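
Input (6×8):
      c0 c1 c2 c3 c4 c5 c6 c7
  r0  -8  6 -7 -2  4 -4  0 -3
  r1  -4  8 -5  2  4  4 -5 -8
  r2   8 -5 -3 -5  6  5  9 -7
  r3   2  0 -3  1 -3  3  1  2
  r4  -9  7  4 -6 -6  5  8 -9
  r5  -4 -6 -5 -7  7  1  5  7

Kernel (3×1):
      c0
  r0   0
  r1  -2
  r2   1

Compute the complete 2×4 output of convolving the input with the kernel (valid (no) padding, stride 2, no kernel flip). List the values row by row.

Output[0,0]: The receptive field on the input at this output position is [-8 / -4 / 8]. Elementwise product with the kernel and sum: -4·-2 + 8·1.
Output[0,1]: The receptive field on the input at this output position is [-7 / -5 / -3]. Elementwise product with the kernel and sum: -5·-2 + -3·1.

16 7 -2 19
-13 10 0 6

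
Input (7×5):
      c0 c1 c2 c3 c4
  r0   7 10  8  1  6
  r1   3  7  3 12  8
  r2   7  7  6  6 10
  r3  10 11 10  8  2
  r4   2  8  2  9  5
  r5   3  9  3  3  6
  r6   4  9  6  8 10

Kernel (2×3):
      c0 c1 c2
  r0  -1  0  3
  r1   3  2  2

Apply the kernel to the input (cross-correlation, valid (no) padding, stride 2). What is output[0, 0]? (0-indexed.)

The receptive field on the input at this output position is [7 10 8 / 3 7 3]. Elementwise product with the kernel and sum: 7·-1 + 8·3 + 3·3 + 7·2 + 3·2.

46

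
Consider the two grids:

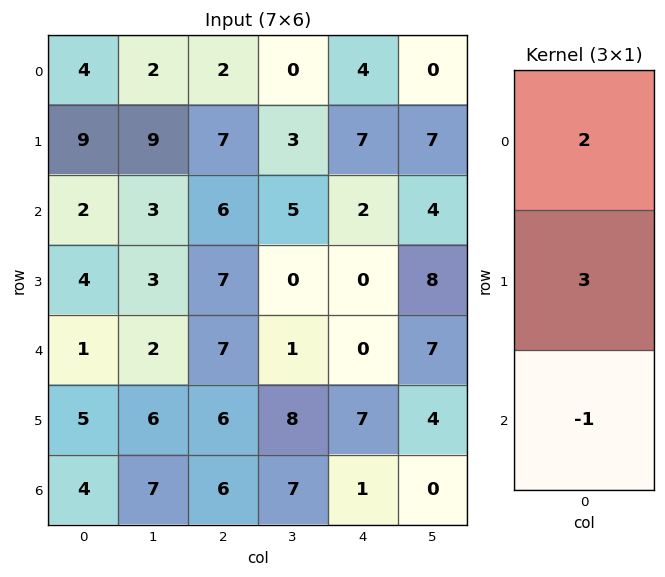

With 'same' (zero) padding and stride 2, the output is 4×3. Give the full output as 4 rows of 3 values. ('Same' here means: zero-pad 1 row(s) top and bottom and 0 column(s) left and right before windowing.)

3 -1 5
20 25 20
6 29 -7
22 30 17

Output[0,0]: The receptive field on the zero-padded input at this output position is [0 / 4 / 9]. Elementwise product with the kernel and sum: 0·2 + 4·3 + 9·-1.
Output[0,1]: The receptive field on the zero-padded input at this output position is [0 / 2 / 7]. Elementwise product with the kernel and sum: 0·2 + 2·3 + 7·-1.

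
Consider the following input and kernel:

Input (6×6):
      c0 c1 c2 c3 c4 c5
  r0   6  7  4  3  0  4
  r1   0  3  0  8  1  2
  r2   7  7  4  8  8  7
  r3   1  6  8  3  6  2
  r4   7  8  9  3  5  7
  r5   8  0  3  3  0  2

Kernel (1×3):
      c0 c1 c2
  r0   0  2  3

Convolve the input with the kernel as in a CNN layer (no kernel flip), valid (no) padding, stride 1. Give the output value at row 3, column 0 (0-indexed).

The receptive field on the input at this output position is [1 6 8]. Elementwise product with the kernel and sum: 6·2 + 8·3.

36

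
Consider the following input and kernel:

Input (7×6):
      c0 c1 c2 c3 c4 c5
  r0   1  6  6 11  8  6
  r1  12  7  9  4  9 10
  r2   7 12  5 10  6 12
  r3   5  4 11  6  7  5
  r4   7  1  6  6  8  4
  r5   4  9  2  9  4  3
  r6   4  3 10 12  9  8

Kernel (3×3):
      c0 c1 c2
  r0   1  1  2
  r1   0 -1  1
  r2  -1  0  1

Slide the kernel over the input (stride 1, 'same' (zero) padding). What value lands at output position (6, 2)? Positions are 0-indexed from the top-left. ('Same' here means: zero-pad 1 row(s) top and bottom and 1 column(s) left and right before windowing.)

The receptive field on the zero-padded input at this output position is [9 2 9 / 3 10 12 / 0 0 0]. Elementwise product with the kernel and sum: 9·1 + 2·1 + 9·2 + 10·-1 + 12·1 + 0·-1 + 0·1.

31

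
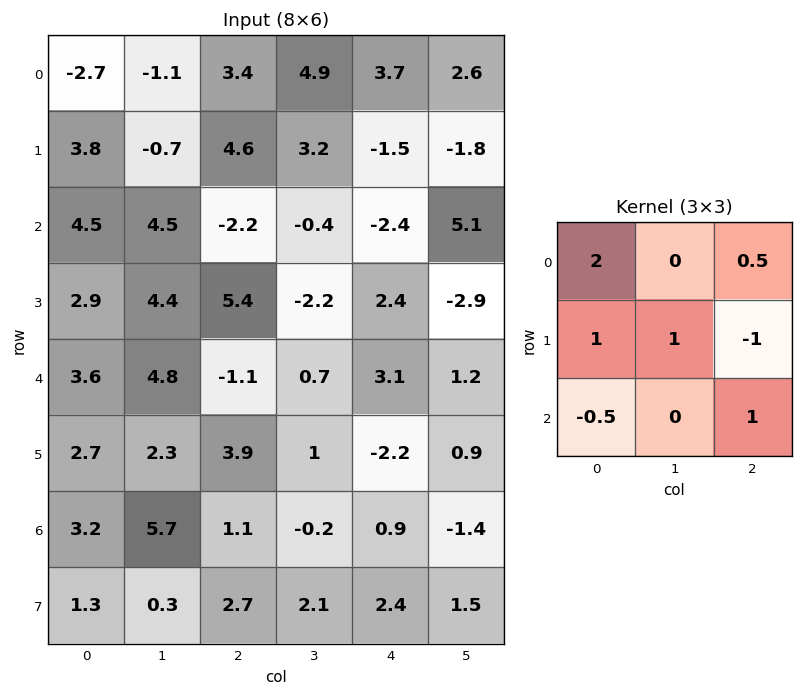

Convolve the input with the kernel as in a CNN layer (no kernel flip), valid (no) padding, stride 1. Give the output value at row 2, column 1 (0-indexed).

19.1

The receptive field on the input at this output position is [4.5 -2.2 -0.4 / 4.4 5.4 -2.2 / 4.8 -1.1 0.7]. Elementwise product with the kernel and sum: 4.5·2 + -0.4·0.5 + 4.4·1 + 5.4·1 + -2.2·-1 + 4.8·-0.5 + 0.7·1.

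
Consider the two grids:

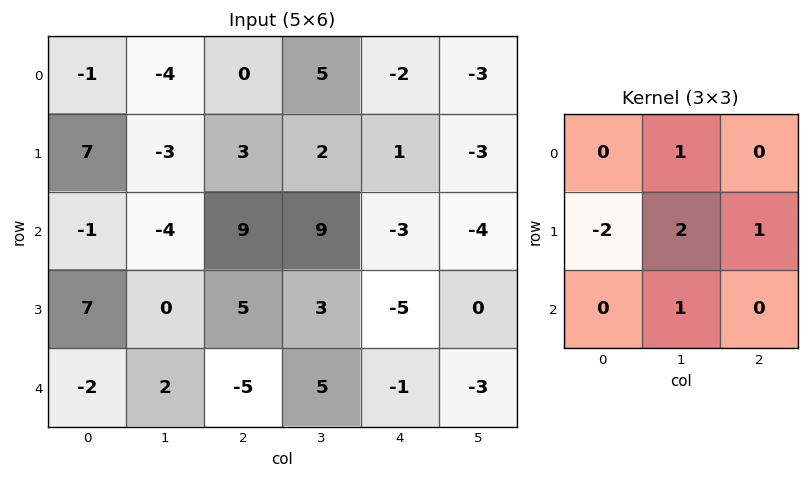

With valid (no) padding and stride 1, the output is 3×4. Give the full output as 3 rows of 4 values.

Output[0,0]: The receptive field on the input at this output position is [-1 -4 0 / 7 -3 3 / -1 -4 9]. Elementwise product with the kernel and sum: -4·1 + 7·-2 + -3·2 + 3·1 + -4·1.
Output[0,1]: The receptive field on the input at this output position is [-4 0 5 / -3 3 2 / -4 9 9]. Elementwise product with the kernel and sum: 0·1 + -3·-2 + 3·2 + 2·1 + 9·1.

-25 23 13 -10
0 43 2 -32
-11 17 5 -20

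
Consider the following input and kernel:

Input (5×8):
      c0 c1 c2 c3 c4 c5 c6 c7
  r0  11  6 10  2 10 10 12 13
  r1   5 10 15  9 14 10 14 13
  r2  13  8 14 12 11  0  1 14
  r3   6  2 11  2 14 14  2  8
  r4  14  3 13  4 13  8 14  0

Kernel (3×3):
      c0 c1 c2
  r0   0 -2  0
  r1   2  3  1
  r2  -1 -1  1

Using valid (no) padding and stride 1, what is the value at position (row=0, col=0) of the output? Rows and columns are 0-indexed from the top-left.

36

The receptive field on the input at this output position is [11 6 10 / 5 10 15 / 13 8 14]. Elementwise product with the kernel and sum: 6·-2 + 5·2 + 10·3 + 15·1 + 13·-1 + 8·-1 + 14·1.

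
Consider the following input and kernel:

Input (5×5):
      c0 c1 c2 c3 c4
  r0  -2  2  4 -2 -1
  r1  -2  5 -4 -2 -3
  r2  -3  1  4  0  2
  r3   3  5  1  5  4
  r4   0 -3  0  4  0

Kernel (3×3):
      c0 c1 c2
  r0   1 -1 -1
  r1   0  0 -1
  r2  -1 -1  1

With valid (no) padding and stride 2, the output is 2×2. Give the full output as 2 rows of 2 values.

2 8
-6 -6

Output[0,0]: The receptive field on the input at this output position is [-2 2 4 / -2 5 -4 / -3 1 4]. Elementwise product with the kernel and sum: -2·1 + 2·-1 + 4·-1 + -4·-1 + -3·-1 + 1·-1 + 4·1.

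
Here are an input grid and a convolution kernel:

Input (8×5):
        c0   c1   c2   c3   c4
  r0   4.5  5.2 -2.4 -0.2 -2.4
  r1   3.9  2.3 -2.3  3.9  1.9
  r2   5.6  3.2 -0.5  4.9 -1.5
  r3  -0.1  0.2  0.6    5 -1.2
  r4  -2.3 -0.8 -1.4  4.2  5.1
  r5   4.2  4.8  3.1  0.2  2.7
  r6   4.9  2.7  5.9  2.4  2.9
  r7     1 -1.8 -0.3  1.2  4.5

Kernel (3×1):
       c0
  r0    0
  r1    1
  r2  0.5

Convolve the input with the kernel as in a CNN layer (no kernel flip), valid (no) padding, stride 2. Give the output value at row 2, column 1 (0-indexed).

6.05

The receptive field on the input at this output position is [-1.4 / 3.1 / 5.9]. Elementwise product with the kernel and sum: 3.1·1 + 5.9·0.5.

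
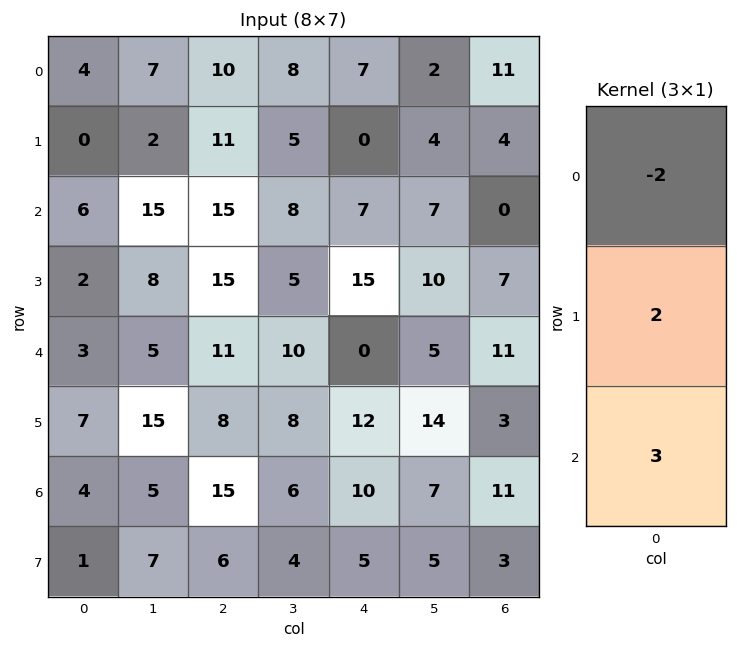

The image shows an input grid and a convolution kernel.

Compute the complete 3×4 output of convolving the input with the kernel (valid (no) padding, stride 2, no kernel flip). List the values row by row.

Output[0,0]: The receptive field on the input at this output position is [4 / 0 / 6]. Elementwise product with the kernel and sum: 4·-2 + 0·2 + 6·3.
Output[0,1]: The receptive field on the input at this output position is [10 / 11 / 15]. Elementwise product with the kernel and sum: 10·-2 + 11·2 + 15·3.

10 47 7 -14
1 33 16 47
20 39 54 17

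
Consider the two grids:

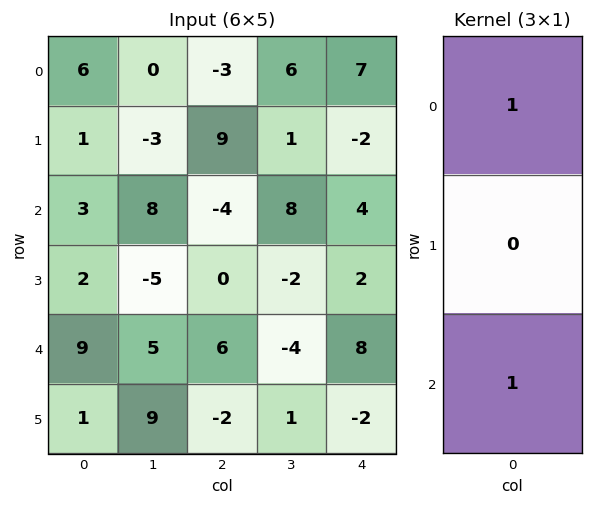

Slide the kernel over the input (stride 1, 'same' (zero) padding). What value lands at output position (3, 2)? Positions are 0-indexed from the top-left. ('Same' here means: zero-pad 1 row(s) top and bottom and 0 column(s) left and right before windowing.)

The receptive field on the zero-padded input at this output position is [-4 / 0 / 6]. Elementwise product with the kernel and sum: -4·1 + 6·1.

2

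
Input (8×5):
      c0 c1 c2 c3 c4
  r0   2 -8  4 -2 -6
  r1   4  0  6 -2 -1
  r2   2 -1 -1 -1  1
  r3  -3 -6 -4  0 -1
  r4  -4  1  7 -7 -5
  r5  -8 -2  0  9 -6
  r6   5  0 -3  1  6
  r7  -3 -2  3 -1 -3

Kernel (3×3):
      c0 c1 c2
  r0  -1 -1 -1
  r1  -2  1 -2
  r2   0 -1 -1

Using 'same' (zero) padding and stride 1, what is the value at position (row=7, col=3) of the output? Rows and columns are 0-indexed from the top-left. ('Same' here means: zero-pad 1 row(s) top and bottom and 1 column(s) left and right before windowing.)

The receptive field on the zero-padded input at this output position is [-3 1 6 / 3 -1 -3 / 0 0 0]. Elementwise product with the kernel and sum: -3·-1 + 1·-1 + 6·-1 + 3·-2 + -1·1 + -3·-2 + 0·-1 + 0·-1.

-5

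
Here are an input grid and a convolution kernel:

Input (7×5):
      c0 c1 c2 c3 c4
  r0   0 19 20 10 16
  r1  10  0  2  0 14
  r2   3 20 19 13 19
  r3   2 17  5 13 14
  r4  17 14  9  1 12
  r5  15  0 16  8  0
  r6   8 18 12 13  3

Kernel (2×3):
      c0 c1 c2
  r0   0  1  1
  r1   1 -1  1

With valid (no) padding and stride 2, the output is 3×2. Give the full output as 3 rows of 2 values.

Output[0,0]: The receptive field on the input at this output position is [0 19 20 / 10 0 2]. Elementwise product with the kernel and sum: 19·1 + 20·1 + 10·1 + 0·-1 + 2·1.
Output[0,1]: The receptive field on the input at this output position is [20 10 16 / 2 0 14]. Elementwise product with the kernel and sum: 10·1 + 16·1 + 2·1 + 0·-1 + 14·1.

51 42
29 38
54 21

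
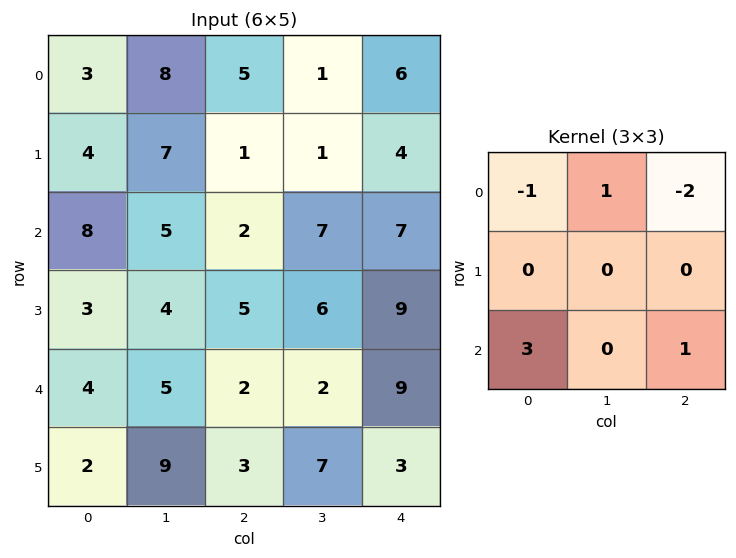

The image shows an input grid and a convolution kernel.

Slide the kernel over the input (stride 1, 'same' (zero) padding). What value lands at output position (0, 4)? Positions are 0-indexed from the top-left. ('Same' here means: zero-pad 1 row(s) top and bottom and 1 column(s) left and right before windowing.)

The receptive field on the zero-padded input at this output position is [0 0 0 / 1 6 0 / 1 4 0]. Elementwise product with the kernel and sum: 0·-1 + 0·1 + 0·-2 + 1·3 + 0·1.

3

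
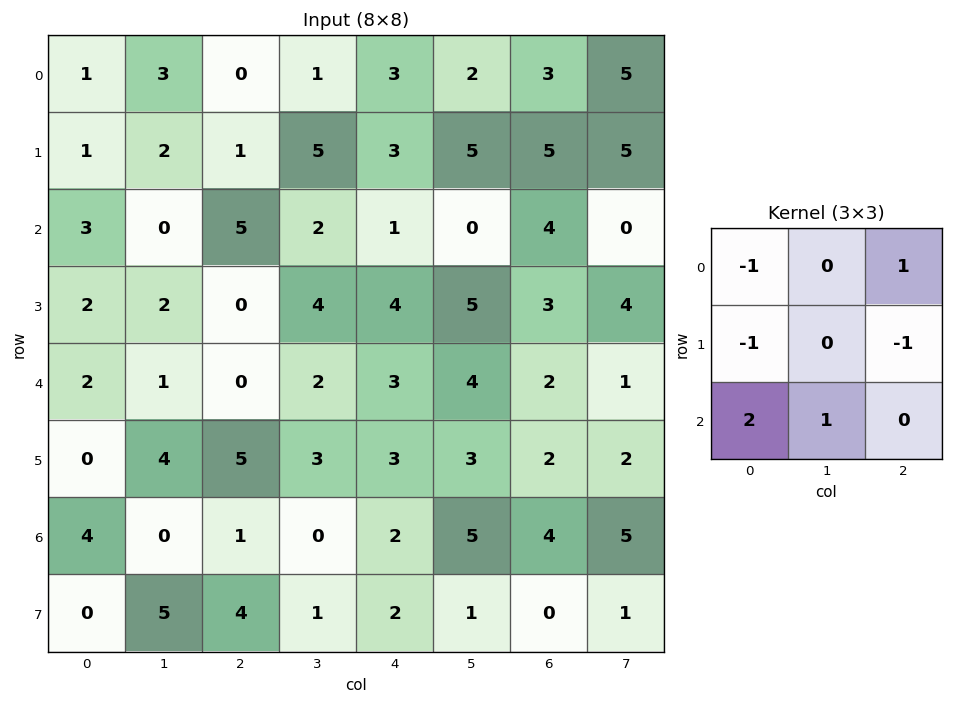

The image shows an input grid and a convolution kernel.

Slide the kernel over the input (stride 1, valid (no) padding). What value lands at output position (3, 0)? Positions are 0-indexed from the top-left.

The receptive field on the input at this output position is [2 2 0 / 2 1 0 / 0 4 5]. Elementwise product with the kernel and sum: 2·-1 + 0·1 + 2·-1 + 0·-1 + 0·2 + 4·1.

0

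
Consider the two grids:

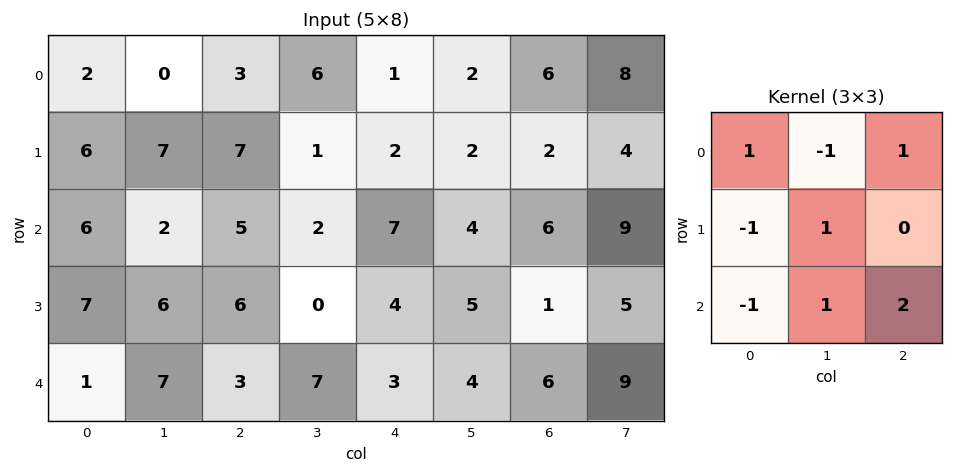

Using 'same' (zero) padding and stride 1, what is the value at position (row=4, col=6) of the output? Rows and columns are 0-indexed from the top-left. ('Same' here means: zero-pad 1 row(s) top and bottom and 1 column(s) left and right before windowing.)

The receptive field on the zero-padded input at this output position is [5 1 5 / 4 6 9 / 0 0 0]. Elementwise product with the kernel and sum: 5·1 + 1·-1 + 5·1 + 4·-1 + 6·1 + 0·-1 + 0·1 + 0·2.

11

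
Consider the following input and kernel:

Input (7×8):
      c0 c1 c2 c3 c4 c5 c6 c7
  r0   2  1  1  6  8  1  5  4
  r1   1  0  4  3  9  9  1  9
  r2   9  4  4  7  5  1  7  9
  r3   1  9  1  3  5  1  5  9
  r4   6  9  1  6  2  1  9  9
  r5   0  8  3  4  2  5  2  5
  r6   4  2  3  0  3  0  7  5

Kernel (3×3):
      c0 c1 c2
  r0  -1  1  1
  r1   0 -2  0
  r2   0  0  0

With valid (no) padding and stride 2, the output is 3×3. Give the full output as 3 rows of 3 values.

0 7 -20
-19 2 1
-12 -1 -2

Output[0,0]: The receptive field on the input at this output position is [2 1 1 / 1 0 4 / 9 4 4]. Elementwise product with the kernel and sum: 2·-1 + 1·1 + 1·1 + 0·-2.
Output[0,1]: The receptive field on the input at this output position is [1 6 8 / 4 3 9 / 4 7 5]. Elementwise product with the kernel and sum: 1·-1 + 6·1 + 8·1 + 3·-2.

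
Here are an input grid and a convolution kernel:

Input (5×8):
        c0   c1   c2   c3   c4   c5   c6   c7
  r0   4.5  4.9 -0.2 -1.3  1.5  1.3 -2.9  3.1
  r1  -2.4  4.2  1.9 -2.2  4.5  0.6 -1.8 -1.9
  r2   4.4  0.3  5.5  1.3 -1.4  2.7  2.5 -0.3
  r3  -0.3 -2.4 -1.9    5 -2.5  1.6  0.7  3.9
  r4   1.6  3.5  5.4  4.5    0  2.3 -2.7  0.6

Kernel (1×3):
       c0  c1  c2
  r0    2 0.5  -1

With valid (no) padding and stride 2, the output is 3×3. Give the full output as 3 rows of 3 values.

Output[0,0]: The receptive field on the input at this output position is [4.5 4.9 -0.2]. Elementwise product with the kernel and sum: 4.5·2 + 4.9·0.5 + -0.2·-1.

11.65 -2.55 6.55
3.45 13.05 -3.95
-0.45 13.05 3.85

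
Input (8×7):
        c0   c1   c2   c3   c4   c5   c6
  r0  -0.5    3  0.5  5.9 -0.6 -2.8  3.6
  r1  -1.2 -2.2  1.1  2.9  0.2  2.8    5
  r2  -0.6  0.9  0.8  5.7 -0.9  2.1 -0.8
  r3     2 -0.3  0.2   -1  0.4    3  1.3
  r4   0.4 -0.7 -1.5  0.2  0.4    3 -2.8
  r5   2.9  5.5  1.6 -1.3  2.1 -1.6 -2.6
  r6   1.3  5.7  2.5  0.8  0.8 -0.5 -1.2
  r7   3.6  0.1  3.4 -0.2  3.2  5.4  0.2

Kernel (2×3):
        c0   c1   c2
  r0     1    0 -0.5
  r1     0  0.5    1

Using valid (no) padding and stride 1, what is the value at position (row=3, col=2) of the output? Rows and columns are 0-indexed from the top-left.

0.5

The receptive field on the input at this output position is [0.2 -1 0.4 / -1.5 0.2 0.4]. Elementwise product with the kernel and sum: 0.2·1 + 0.4·-0.5 + 0.2·0.5 + 0.4·1.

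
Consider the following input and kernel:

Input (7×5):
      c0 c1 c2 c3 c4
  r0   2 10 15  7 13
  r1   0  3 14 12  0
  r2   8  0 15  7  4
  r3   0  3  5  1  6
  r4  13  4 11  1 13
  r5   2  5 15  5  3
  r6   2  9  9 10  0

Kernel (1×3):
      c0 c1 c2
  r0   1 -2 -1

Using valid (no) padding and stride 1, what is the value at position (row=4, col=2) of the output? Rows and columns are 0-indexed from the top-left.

The receptive field on the input at this output position is [11 1 13]. Elementwise product with the kernel and sum: 11·1 + 1·-2 + 13·-1.

-4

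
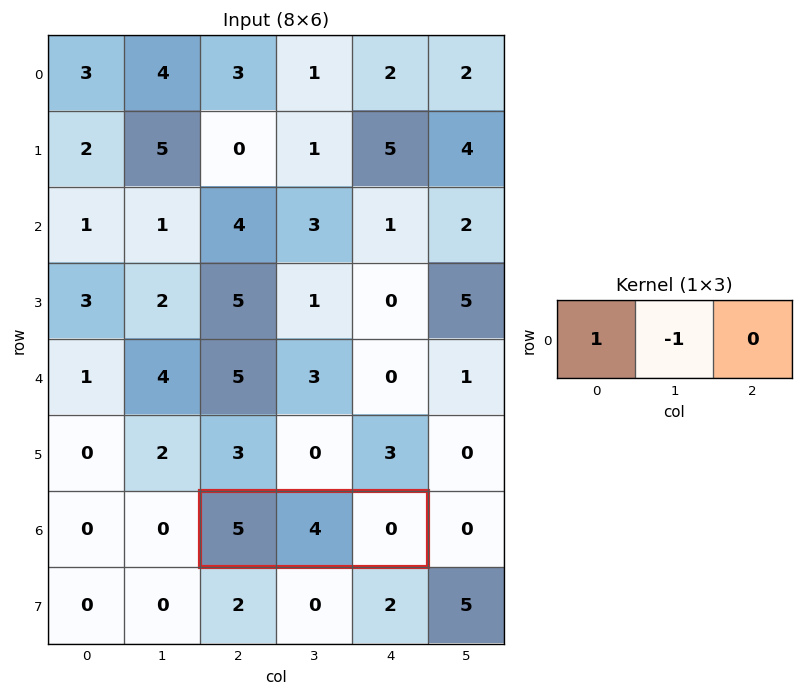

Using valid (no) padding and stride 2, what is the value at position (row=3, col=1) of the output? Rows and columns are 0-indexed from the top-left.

1

The receptive field on the input at this output position is [5 4 0]. Elementwise product with the kernel and sum: 5·1 + 4·-1.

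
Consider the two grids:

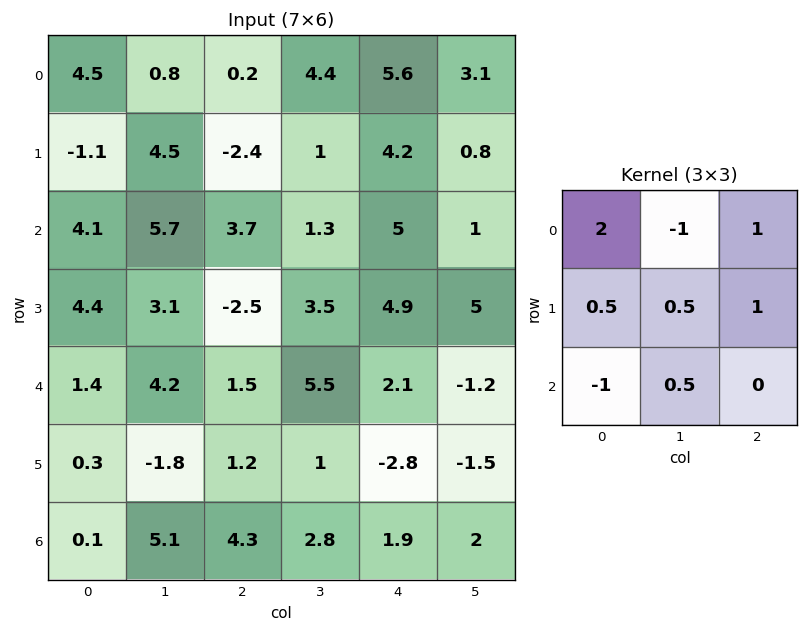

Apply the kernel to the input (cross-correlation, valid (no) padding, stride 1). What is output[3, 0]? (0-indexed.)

The receptive field on the input at this output position is [4.4 3.1 -2.5 / 1.4 4.2 1.5 / 0.3 -1.8 1.2]. Elementwise product with the kernel and sum: 4.4·2 + 3.1·-1 + -2.5·1 + 1.4·0.5 + 4.2·0.5 + 1.5·1 + 0.3·-1 + -1.8·0.5.

6.3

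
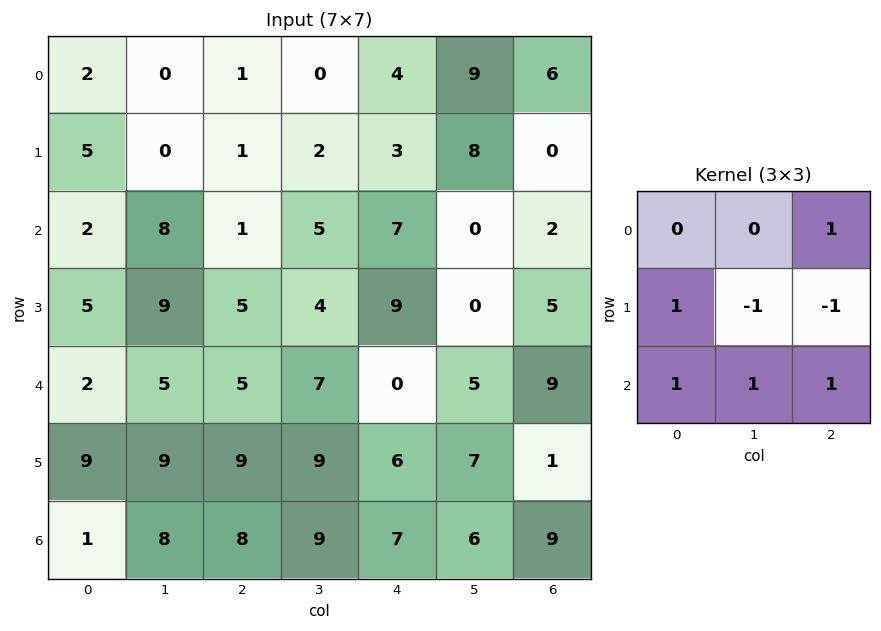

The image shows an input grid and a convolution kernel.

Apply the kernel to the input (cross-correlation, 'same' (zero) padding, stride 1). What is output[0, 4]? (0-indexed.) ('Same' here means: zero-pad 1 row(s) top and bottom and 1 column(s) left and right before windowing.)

0

The receptive field on the zero-padded input at this output position is [0 0 0 / 0 4 9 / 2 3 8]. Elementwise product with the kernel and sum: 0·1 + 0·1 + 4·-1 + 9·-1 + 2·1 + 3·1 + 8·1.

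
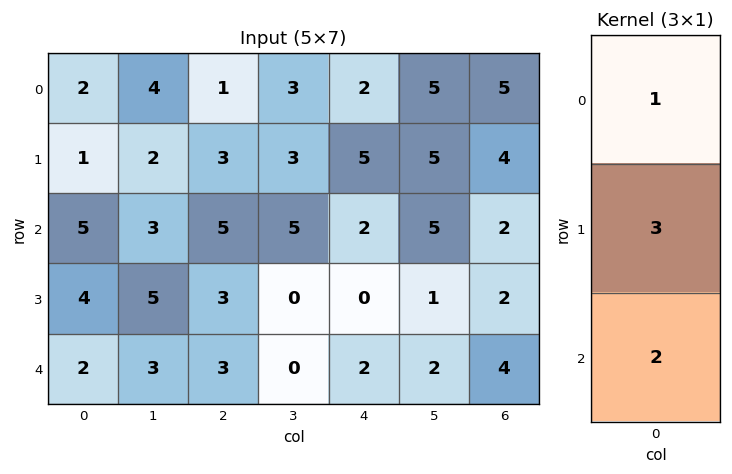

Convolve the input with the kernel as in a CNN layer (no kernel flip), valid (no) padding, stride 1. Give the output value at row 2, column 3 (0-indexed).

The receptive field on the input at this output position is [5 / 0 / 0]. Elementwise product with the kernel and sum: 5·1 + 0·3 + 0·2.

5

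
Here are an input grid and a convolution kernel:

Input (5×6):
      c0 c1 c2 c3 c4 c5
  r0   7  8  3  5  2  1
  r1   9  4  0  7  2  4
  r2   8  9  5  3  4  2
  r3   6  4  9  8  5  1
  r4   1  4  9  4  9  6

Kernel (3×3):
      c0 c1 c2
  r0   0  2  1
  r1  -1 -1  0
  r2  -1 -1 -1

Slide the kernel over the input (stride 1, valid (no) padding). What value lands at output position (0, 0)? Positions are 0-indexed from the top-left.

-16

The receptive field on the input at this output position is [7 8 3 / 9 4 0 / 8 9 5]. Elementwise product with the kernel and sum: 8·2 + 3·1 + 9·-1 + 4·-1 + 8·-1 + 9·-1 + 5·-1.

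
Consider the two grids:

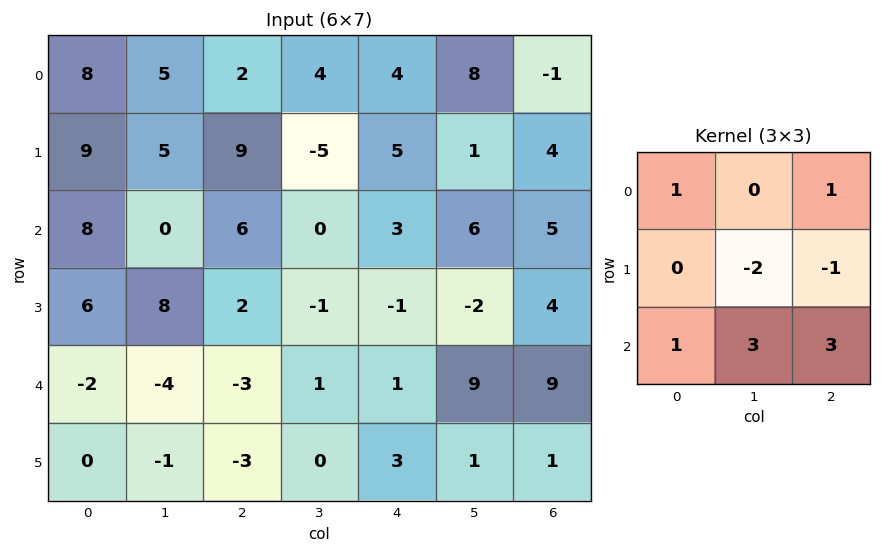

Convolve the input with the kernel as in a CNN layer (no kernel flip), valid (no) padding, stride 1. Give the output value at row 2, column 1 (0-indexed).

-13

The receptive field on the input at this output position is [0 6 0 / 8 2 -1 / -4 -3 1]. Elementwise product with the kernel and sum: 0·1 + 0·1 + 2·-2 + -1·-1 + -4·1 + -3·3 + 1·3.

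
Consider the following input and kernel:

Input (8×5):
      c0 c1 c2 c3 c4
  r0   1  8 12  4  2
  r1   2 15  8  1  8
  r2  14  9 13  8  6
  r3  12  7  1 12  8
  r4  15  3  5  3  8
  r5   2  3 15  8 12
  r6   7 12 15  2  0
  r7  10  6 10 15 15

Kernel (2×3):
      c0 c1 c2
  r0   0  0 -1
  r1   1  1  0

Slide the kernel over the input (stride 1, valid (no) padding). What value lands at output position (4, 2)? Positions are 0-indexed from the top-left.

The receptive field on the input at this output position is [5 3 8 / 15 8 12]. Elementwise product with the kernel and sum: 8·-1 + 15·1 + 8·1.

15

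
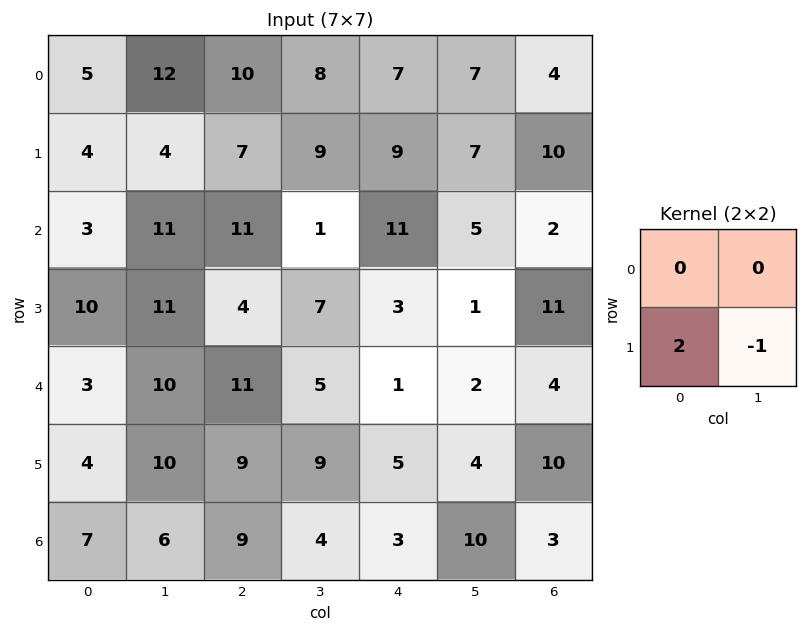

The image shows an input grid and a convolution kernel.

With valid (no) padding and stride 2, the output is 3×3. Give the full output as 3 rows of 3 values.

Output[0,0]: The receptive field on the input at this output position is [5 12 / 4 4]. Elementwise product with the kernel and sum: 4·2 + 4·-1.
Output[0,1]: The receptive field on the input at this output position is [10 8 / 7 9]. Elementwise product with the kernel and sum: 7·2 + 9·-1.

4 5 11
9 1 5
-2 9 6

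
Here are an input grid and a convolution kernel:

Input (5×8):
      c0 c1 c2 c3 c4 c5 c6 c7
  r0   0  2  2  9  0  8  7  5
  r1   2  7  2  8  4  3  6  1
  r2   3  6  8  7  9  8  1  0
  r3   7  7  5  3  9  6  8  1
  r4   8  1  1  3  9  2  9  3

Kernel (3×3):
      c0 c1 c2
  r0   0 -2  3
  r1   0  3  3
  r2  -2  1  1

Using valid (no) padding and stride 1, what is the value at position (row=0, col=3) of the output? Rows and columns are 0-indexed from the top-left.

48

The receptive field on the input at this output position is [9 0 8 / 8 4 3 / 7 9 8]. Elementwise product with the kernel and sum: 0·-2 + 8·3 + 4·3 + 3·3 + 7·-2 + 9·1 + 8·1.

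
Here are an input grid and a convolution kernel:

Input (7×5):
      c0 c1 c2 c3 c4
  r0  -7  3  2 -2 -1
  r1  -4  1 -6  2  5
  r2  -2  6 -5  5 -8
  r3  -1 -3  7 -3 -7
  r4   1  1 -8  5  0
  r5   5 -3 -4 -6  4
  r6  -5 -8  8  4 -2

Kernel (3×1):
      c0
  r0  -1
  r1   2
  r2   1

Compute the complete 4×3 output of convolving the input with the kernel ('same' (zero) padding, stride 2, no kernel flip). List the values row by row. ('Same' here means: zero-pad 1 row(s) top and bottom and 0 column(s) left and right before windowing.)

Output[0,0]: The receptive field on the zero-padded input at this output position is [0 / -7 / -4]. Elementwise product with the kernel and sum: 0·-1 + -7·2 + -4·1.
Output[0,1]: The receptive field on the zero-padded input at this output position is [0 / 2 / -6]. Elementwise product with the kernel and sum: 0·-1 + 2·2 + -6·1.

-18 -2 3
-1 3 -28
8 -27 11
-15 20 -8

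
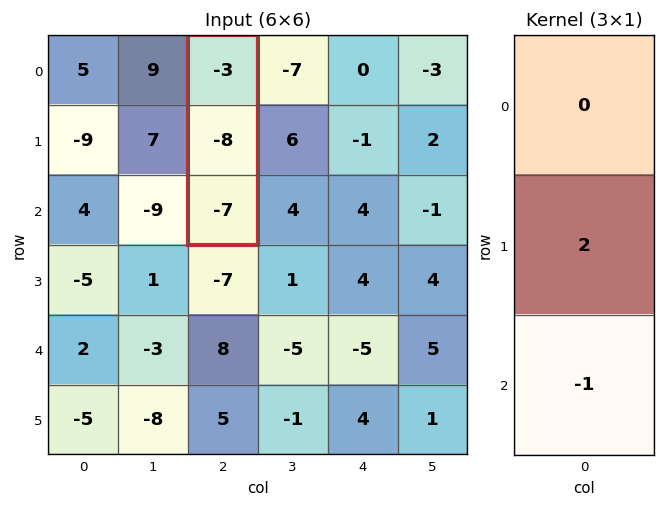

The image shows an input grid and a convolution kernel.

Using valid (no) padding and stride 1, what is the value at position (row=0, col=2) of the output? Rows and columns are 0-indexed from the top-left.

The receptive field on the input at this output position is [-3 / -8 / -7]. Elementwise product with the kernel and sum: -8·2 + -7·-1.

-9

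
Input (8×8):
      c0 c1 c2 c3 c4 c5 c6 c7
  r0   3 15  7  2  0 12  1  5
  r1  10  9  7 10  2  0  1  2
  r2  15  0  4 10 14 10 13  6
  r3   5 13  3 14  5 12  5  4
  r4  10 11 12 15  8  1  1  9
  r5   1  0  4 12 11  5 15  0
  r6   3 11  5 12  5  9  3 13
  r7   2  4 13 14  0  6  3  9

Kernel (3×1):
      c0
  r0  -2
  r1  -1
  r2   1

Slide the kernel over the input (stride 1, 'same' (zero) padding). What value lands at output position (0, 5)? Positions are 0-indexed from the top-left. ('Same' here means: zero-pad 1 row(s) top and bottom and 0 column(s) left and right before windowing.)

The receptive field on the zero-padded input at this output position is [0 / 12 / 0]. Elementwise product with the kernel and sum: 0·-2 + 12·-1 + 0·1.

-12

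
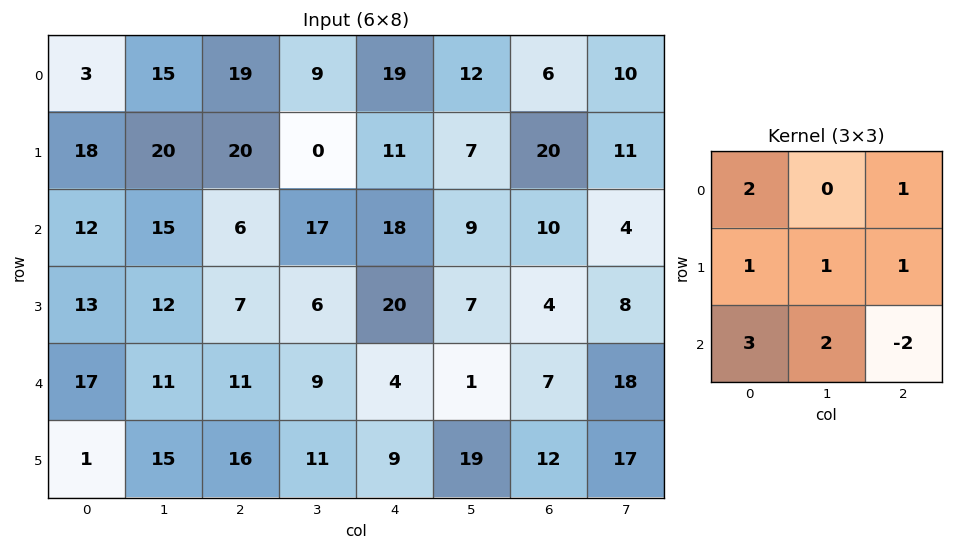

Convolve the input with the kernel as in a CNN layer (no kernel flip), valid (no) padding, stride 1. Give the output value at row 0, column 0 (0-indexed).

The receptive field on the input at this output position is [3 15 19 / 18 20 20 / 12 15 6]. Elementwise product with the kernel and sum: 3·2 + 19·1 + 18·1 + 20·1 + 20·1 + 12·3 + 15·2 + 6·-2.

137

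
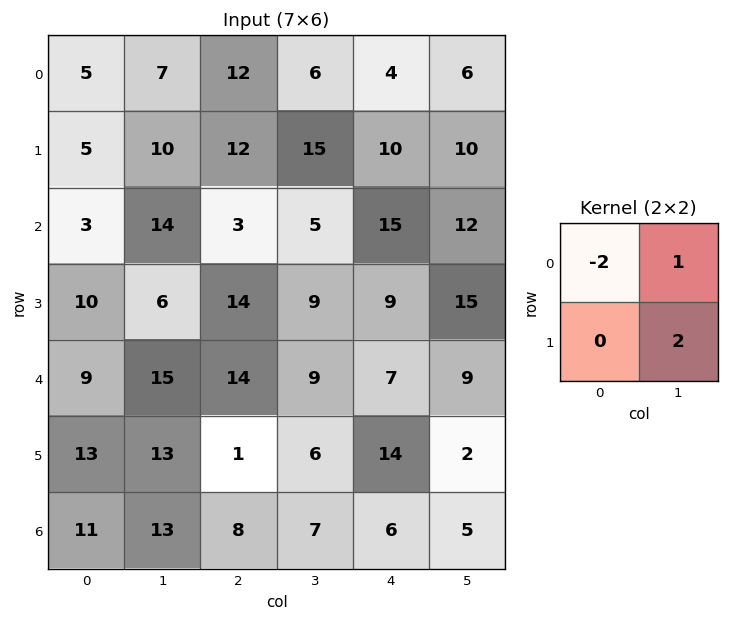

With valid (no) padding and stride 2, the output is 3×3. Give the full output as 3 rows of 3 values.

Output[0,0]: The receptive field on the input at this output position is [5 7 / 5 10]. Elementwise product with the kernel and sum: 5·-2 + 7·1 + 10·2.
Output[0,1]: The receptive field on the input at this output position is [12 6 / 12 15]. Elementwise product with the kernel and sum: 12·-2 + 6·1 + 15·2.

17 12 18
20 17 12
23 -7 -1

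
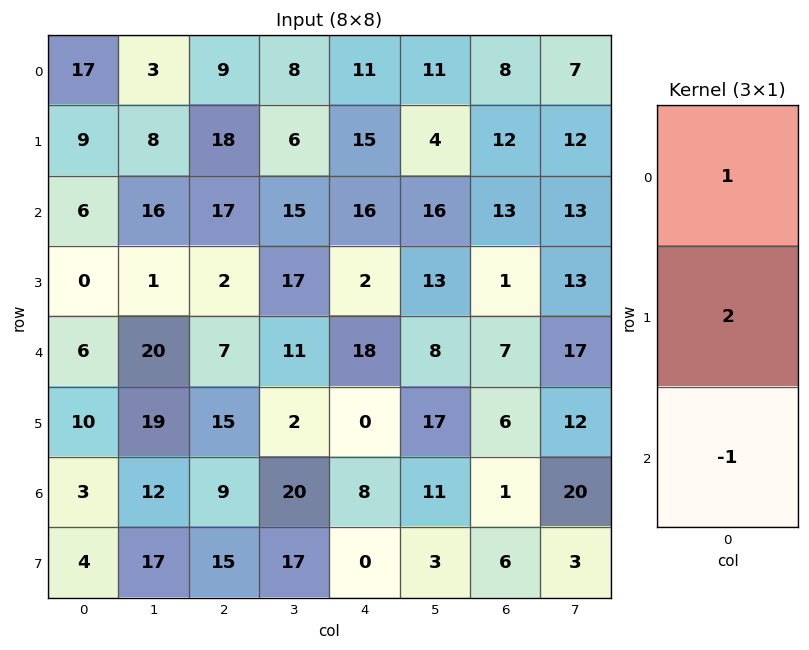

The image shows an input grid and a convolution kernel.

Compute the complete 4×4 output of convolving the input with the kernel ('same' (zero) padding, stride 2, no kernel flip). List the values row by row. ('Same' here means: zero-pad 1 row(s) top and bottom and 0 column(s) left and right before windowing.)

25 0 7 4
21 50 45 37
2 1 38 9
12 18 16 2

Output[0,0]: The receptive field on the zero-padded input at this output position is [0 / 17 / 9]. Elementwise product with the kernel and sum: 0·1 + 17·2 + 9·-1.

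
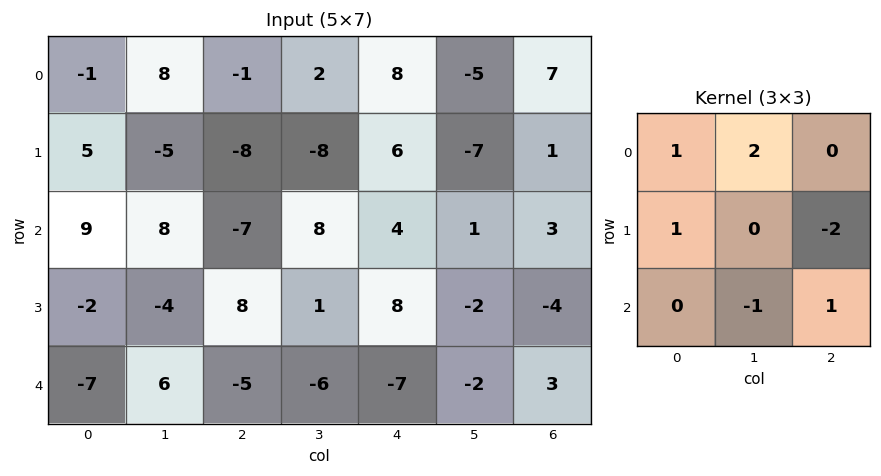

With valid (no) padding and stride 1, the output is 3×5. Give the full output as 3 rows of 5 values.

21 32 -21 21 4
30 -36 -32 0 -12
-4 -13 0 26 27

Output[0,0]: The receptive field on the input at this output position is [-1 8 -1 / 5 -5 -8 / 9 8 -7]. Elementwise product with the kernel and sum: -1·1 + 8·2 + 5·1 + -8·-2 + 8·-1 + -7·1.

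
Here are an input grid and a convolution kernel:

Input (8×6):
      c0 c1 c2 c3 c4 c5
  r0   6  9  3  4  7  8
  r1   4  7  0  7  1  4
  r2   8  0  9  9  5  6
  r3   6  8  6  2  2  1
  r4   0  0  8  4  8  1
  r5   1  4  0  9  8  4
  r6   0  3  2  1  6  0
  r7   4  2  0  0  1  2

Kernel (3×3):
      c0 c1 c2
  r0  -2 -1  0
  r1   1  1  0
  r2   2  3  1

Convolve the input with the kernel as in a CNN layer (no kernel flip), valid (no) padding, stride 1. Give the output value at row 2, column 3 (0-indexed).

14

The receptive field on the input at this output position is [9 5 6 / 2 2 1 / 4 8 1]. Elementwise product with the kernel and sum: 9·-2 + 5·-1 + 2·1 + 2·1 + 4·2 + 8·3 + 1·1.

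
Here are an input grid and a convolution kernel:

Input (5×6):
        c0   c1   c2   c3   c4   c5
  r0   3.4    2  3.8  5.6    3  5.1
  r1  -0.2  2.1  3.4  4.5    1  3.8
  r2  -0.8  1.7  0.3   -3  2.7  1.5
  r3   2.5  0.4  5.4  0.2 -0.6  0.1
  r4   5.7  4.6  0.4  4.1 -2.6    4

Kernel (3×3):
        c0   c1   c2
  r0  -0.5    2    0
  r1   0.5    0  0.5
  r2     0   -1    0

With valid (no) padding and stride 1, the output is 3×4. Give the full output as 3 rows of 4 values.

Output[0,0]: The receptive field on the input at this output position is [3.4 2 3.8 / -0.2 2.1 3.4 / -0.8 1.7 0.3]. Elementwise product with the kernel and sum: 3.4·-0.5 + 2·2 + -0.2·0.5 + 3.4·0.5 + 1.7·-1.

2.2 9.6 14.5 4.65
3.65 -0.3 8.6 -0.4
3.15 -0.35 -7.85 9.65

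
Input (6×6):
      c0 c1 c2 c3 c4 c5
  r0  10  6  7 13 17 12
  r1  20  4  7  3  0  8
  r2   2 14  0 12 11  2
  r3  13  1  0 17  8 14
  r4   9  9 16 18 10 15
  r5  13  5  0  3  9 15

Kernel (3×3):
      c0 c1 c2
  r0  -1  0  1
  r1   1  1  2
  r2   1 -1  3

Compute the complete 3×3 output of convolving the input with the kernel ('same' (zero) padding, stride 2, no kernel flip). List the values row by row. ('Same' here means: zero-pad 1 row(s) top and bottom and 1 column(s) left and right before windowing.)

Output[0,0]: The receptive field on the zero-padded input at this output position is [0 0 0 / 0 10 6 / 0 20 4]. Elementwise product with the kernel and sum: 0·-1 + 0·1 + 0·1 + 10·1 + 6·2 + 0·1 + 20·-1 + 4·3.

14 45 81
24 89 83
30 91 94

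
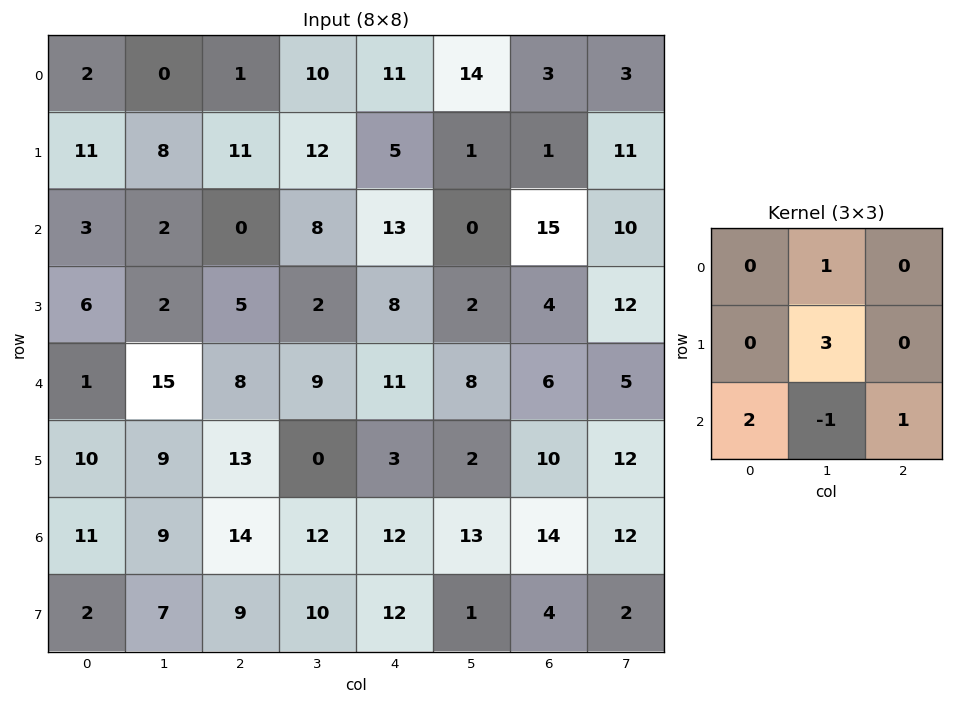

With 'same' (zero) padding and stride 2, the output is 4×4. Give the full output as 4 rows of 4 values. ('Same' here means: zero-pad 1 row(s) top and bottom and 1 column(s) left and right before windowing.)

3 20 53 21
16 12 42 58
8 34 40 28
48 70 48 52

Output[0,0]: The receptive field on the zero-padded input at this output position is [0 0 0 / 0 2 0 / 0 11 8]. Elementwise product with the kernel and sum: 0·1 + 2·3 + 0·2 + 11·-1 + 8·1.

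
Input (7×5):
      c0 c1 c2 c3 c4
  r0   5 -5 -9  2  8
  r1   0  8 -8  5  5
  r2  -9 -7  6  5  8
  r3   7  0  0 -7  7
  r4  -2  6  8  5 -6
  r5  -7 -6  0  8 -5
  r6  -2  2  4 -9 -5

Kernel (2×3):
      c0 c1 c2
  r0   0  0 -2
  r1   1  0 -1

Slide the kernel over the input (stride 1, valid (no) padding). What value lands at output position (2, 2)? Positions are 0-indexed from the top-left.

The receptive field on the input at this output position is [6 5 8 / 0 -7 7]. Elementwise product with the kernel and sum: 8·-2 + 0·1 + 7·-1.

-23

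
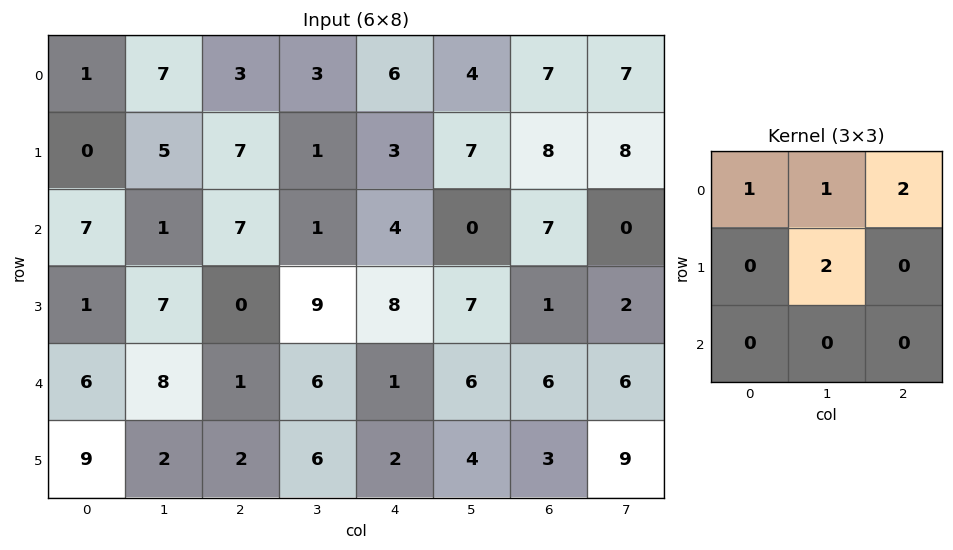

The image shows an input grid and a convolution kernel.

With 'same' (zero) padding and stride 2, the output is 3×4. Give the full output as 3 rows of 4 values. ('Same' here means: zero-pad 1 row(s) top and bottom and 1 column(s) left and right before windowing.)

2 6 12 14
24 28 26 45
27 27 33 24

Output[0,0]: The receptive field on the zero-padded input at this output position is [0 0 0 / 0 1 7 / 0 0 5]. Elementwise product with the kernel and sum: 0·1 + 0·1 + 0·2 + 1·2.
Output[0,1]: The receptive field on the zero-padded input at this output position is [0 0 0 / 7 3 3 / 5 7 1]. Elementwise product with the kernel and sum: 0·1 + 0·1 + 0·2 + 3·2.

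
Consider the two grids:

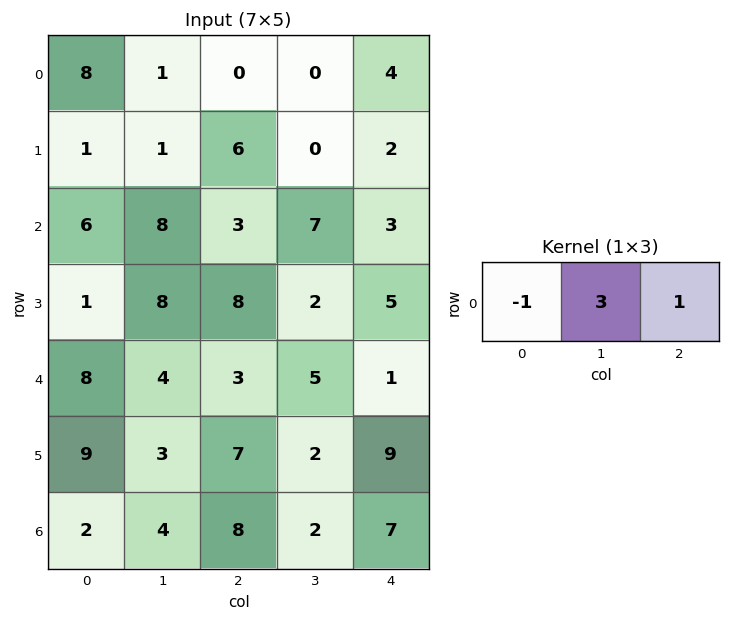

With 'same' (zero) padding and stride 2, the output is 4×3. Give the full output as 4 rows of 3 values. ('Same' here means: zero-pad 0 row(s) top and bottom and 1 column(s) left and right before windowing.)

25 -1 12
26 8 2
28 10 -2
10 22 19

Output[0,0]: The receptive field on the zero-padded input at this output position is [0 8 1]. Elementwise product with the kernel and sum: 0·-1 + 8·3 + 1·1.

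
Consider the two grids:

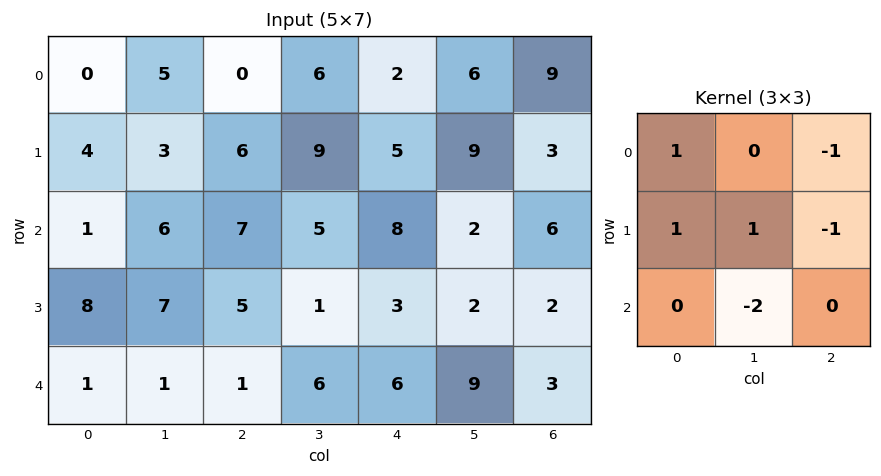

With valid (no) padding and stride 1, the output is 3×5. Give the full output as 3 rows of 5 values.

-11 -15 -2 -11 0
-16 -8 3 5 2
2 10 -10 -7 -13

Output[0,0]: The receptive field on the input at this output position is [0 5 0 / 4 3 6 / 1 6 7]. Elementwise product with the kernel and sum: 0·1 + 0·-1 + 4·1 + 3·1 + 6·-1 + 6·-2.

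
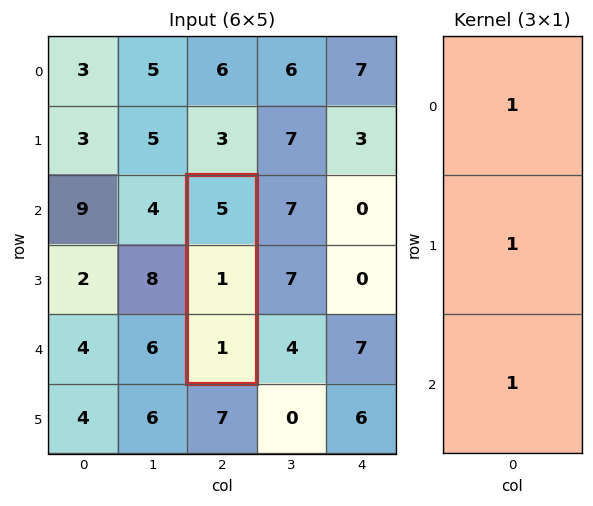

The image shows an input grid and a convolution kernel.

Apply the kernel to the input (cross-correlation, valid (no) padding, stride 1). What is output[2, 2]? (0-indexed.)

7

The receptive field on the input at this output position is [5 / 1 / 1]. Elementwise product with the kernel and sum: 5·1 + 1·1 + 1·1.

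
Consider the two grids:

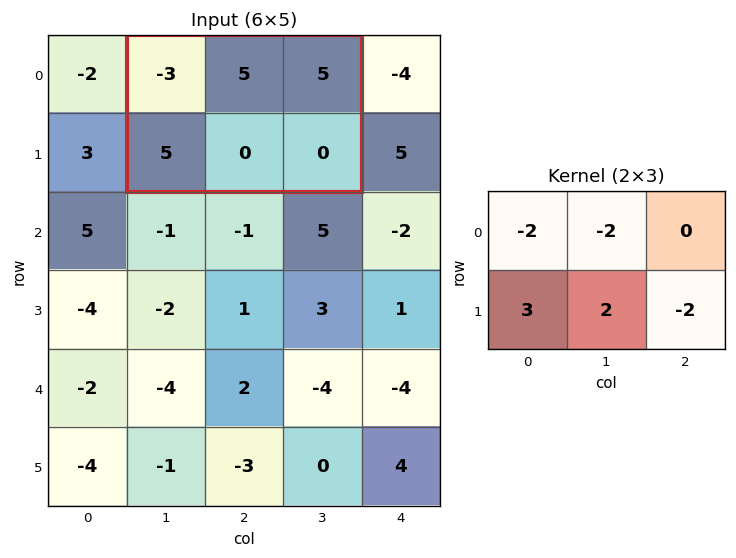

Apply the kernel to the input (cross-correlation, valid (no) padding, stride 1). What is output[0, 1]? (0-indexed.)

The receptive field on the input at this output position is [-3 5 5 / 5 0 0]. Elementwise product with the kernel and sum: -3·-2 + 5·-2 + 5·3 + 0·2 + 0·-2.

11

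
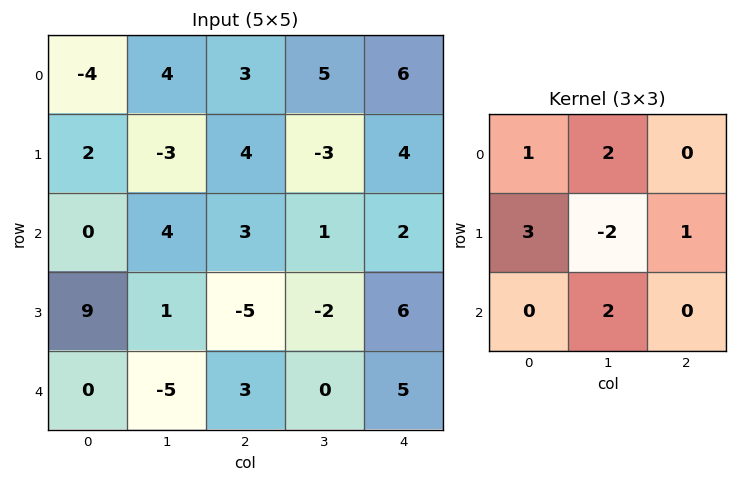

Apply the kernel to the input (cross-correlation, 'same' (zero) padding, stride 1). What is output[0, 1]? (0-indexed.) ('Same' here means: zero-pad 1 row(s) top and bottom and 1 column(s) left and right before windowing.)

-23

The receptive field on the zero-padded input at this output position is [0 0 0 / -4 4 3 / 2 -3 4]. Elementwise product with the kernel and sum: 0·1 + 0·2 + -4·3 + 4·-2 + 3·1 + -3·2.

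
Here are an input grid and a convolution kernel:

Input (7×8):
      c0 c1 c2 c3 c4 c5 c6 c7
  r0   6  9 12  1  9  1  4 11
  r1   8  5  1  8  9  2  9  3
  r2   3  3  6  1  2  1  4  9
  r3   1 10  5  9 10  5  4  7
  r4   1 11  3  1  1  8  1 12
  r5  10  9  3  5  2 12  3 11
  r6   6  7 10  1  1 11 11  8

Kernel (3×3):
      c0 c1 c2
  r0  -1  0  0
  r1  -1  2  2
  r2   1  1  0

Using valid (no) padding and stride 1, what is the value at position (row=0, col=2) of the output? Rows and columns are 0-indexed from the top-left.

The receptive field on the input at this output position is [12 1 9 / 1 8 9 / 6 1 2]. Elementwise product with the kernel and sum: 12·-1 + 1·-1 + 8·2 + 9·2 + 6·1 + 1·1.

28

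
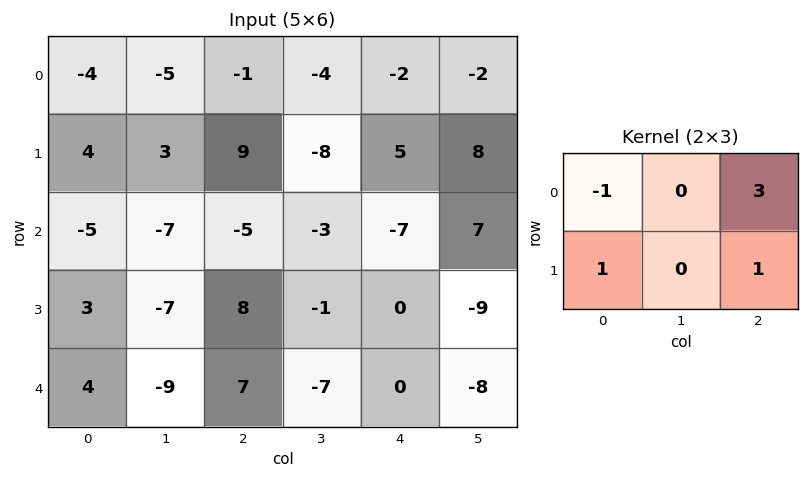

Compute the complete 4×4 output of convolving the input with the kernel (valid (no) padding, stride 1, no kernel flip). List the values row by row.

14 -12 9 -2
13 -37 -6 36
1 -10 -8 14
32 -12 -1 -41

Output[0,0]: The receptive field on the input at this output position is [-4 -5 -1 / 4 3 9]. Elementwise product with the kernel and sum: -4·-1 + -1·3 + 4·1 + 9·1.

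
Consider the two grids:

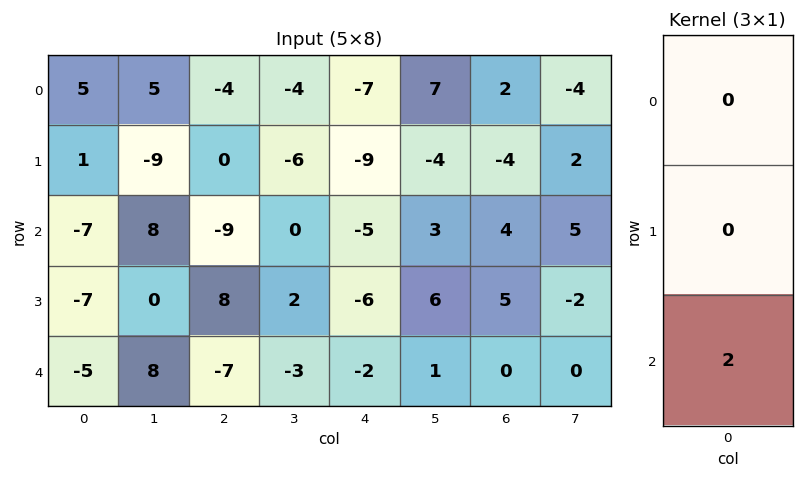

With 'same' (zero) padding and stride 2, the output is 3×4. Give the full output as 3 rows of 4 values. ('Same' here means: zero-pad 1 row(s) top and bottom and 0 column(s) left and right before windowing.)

2 0 -18 -8
-14 16 -12 10
0 0 0 0

Output[0,0]: The receptive field on the zero-padded input at this output position is [0 / 5 / 1]. Elementwise product with the kernel and sum: 1·2.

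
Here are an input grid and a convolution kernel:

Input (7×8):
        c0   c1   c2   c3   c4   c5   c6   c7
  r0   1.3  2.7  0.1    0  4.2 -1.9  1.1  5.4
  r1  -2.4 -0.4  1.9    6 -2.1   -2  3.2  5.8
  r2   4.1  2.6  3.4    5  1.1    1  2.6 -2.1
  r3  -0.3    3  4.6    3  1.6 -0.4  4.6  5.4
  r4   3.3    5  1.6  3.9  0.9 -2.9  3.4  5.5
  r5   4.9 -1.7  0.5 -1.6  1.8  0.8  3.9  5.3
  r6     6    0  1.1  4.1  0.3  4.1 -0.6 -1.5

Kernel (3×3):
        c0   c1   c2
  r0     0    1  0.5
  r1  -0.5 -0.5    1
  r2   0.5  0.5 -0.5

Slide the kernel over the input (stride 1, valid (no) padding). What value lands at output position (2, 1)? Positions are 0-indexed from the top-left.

The receptive field on the input at this output position is [2.6 3.4 5 / 3 4.6 3 / 5 1.6 3.9]. Elementwise product with the kernel and sum: 3.4·1 + 5·0.5 + 3·-0.5 + 4.6·-0.5 + 3·1 + 5·0.5 + 1.6·0.5 + 3.9·-0.5.

6.45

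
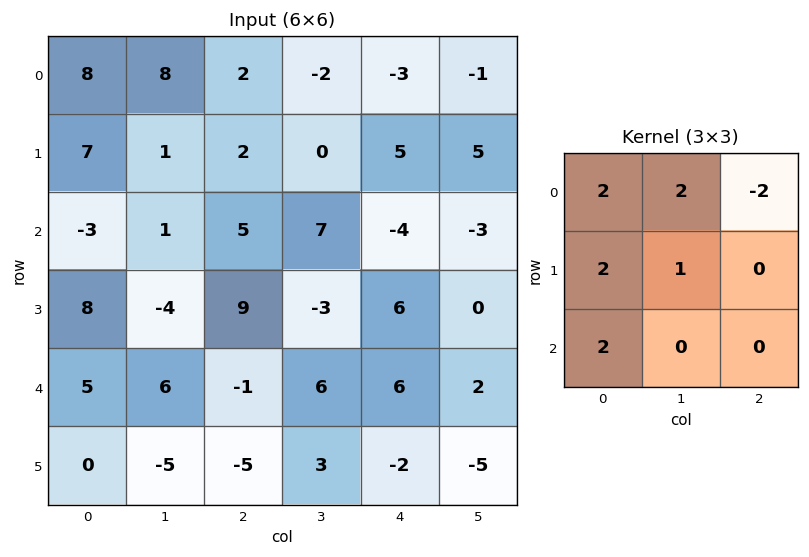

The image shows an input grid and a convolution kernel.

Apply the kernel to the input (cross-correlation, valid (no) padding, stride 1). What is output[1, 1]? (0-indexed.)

5

The receptive field on the input at this output position is [1 2 0 / 1 5 7 / -4 9 -3]. Elementwise product with the kernel and sum: 1·2 + 2·2 + 0·-2 + 1·2 + 5·1 + -4·2.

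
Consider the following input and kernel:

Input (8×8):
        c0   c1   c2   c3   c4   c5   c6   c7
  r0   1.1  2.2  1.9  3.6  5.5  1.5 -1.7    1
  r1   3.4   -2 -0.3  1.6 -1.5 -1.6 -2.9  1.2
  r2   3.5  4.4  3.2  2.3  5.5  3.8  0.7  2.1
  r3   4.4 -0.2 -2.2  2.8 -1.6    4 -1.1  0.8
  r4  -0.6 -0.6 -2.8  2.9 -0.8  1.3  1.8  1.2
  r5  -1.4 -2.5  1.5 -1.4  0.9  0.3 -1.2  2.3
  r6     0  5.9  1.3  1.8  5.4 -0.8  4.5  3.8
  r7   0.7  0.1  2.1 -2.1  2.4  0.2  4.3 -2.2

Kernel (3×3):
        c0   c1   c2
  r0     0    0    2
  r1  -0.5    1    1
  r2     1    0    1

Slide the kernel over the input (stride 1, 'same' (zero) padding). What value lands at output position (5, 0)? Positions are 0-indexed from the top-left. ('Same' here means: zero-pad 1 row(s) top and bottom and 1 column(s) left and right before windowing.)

0.8

The receptive field on the zero-padded input at this output position is [0 -0.6 -0.6 / 0 -1.4 -2.5 / 0 0 5.9]. Elementwise product with the kernel and sum: -0.6·2 + 0·-0.5 + -1.4·1 + -2.5·1 + 0·1 + 5.9·1.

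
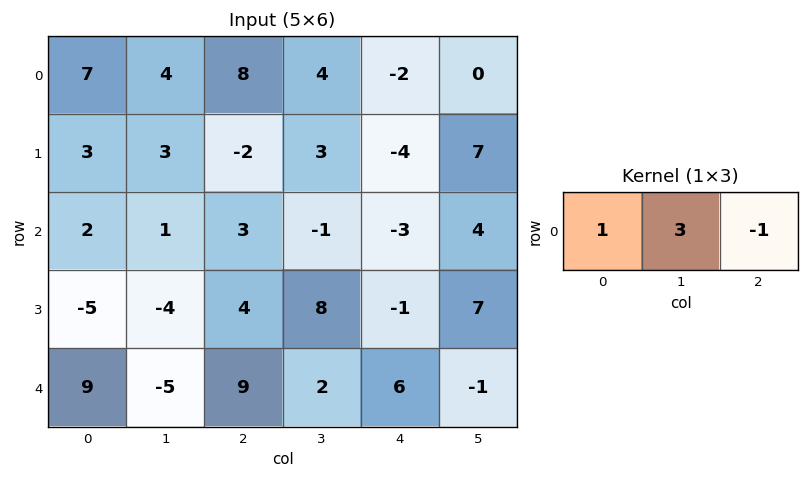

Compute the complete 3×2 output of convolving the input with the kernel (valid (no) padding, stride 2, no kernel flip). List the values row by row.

11 22
2 3
-15 9

Output[0,0]: The receptive field on the input at this output position is [7 4 8]. Elementwise product with the kernel and sum: 7·1 + 4·3 + 8·-1.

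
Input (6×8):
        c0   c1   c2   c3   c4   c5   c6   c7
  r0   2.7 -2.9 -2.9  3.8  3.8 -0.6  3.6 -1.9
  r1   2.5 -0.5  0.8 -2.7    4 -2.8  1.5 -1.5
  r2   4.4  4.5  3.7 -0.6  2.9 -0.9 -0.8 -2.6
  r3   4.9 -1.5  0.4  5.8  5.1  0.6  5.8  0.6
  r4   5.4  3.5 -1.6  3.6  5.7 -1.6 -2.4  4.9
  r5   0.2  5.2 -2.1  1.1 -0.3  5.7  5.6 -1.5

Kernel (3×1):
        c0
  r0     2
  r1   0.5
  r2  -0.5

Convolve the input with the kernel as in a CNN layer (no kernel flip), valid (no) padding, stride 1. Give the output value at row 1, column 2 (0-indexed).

3.25

The receptive field on the input at this output position is [0.8 / 3.7 / 0.4]. Elementwise product with the kernel and sum: 0.8·2 + 3.7·0.5 + 0.4·-0.5.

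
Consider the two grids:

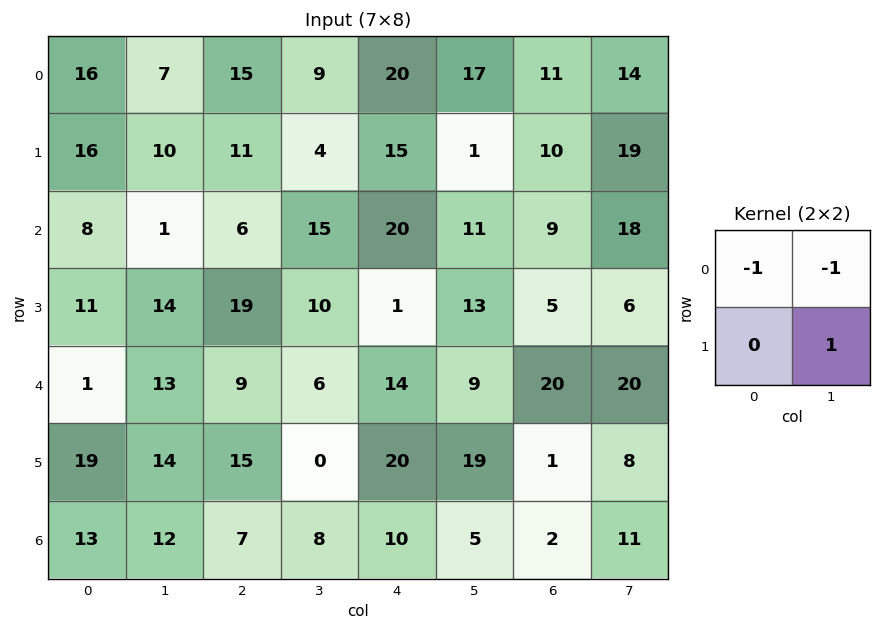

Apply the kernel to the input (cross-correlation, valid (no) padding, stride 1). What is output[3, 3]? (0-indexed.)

3

The receptive field on the input at this output position is [10 1 / 6 14]. Elementwise product with the kernel and sum: 10·-1 + 1·-1 + 14·1.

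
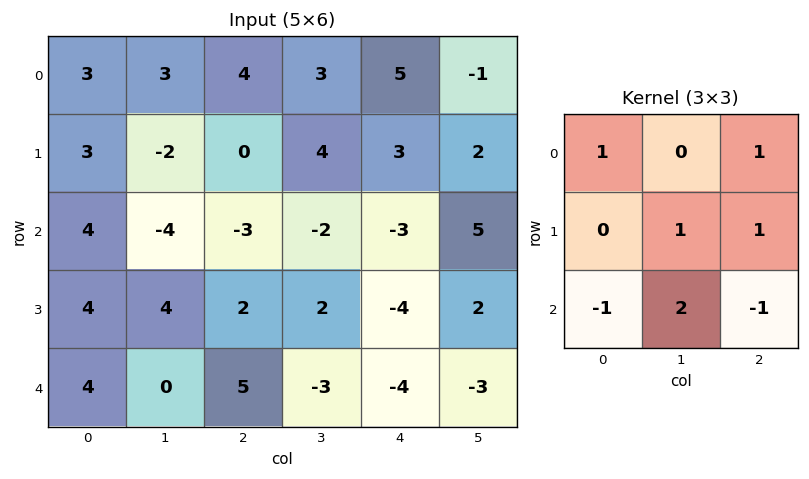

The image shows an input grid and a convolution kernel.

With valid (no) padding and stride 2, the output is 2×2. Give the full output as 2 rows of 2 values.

Output[0,0]: The receptive field on the input at this output position is [3 3 4 / 3 -2 0 / 4 -4 -3]. Elementwise product with the kernel and sum: 3·1 + 4·1 + -2·1 + 0·1 + 4·-1 + -4·2 + -3·-1.
Output[0,1]: The receptive field on the input at this output position is [4 3 5 / 0 4 3 / -3 -2 -3]. Elementwise product with the kernel and sum: 4·1 + 5·1 + 4·1 + 3·1 + -3·-1 + -2·2 + -3·-1.

-4 18
-2 -15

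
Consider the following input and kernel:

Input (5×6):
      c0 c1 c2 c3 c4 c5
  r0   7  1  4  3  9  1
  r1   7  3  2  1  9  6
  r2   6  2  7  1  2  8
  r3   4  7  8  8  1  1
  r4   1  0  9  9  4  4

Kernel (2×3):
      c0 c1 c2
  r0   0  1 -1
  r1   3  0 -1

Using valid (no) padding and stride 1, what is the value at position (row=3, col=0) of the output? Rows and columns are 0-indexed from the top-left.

-7

The receptive field on the input at this output position is [4 7 8 / 1 0 9]. Elementwise product with the kernel and sum: 7·1 + 8·-1 + 1·3 + 9·-1.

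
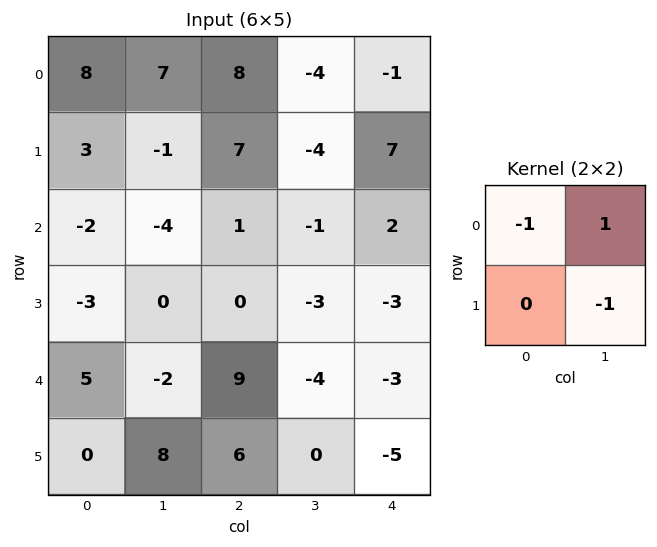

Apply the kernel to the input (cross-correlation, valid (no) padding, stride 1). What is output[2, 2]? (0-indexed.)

The receptive field on the input at this output position is [1 -1 / 0 -3]. Elementwise product with the kernel and sum: 1·-1 + -1·1 + -3·-1.

1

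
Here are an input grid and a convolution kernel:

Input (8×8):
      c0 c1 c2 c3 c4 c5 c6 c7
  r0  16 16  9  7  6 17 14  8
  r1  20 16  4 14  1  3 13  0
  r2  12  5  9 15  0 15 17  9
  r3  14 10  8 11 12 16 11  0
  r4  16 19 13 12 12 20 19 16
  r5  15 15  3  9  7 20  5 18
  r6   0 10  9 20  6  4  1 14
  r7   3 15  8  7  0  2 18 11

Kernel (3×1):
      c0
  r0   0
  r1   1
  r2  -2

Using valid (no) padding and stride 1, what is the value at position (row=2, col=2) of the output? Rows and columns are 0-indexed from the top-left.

-18

The receptive field on the input at this output position is [9 / 8 / 13]. Elementwise product with the kernel and sum: 8·1 + 13·-2.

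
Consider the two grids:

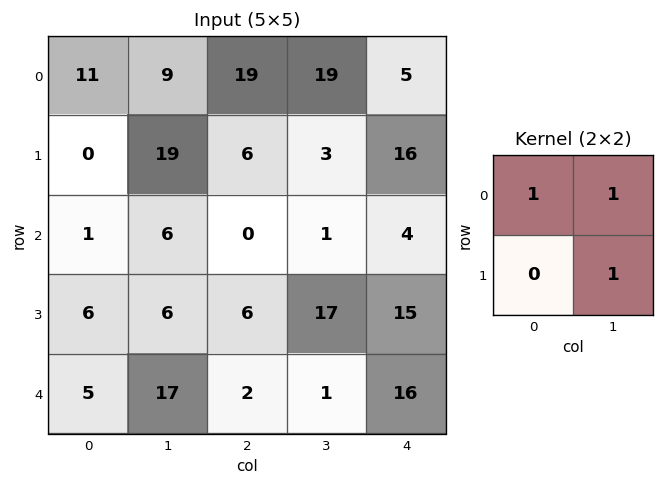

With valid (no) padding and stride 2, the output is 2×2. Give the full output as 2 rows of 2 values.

Output[0,0]: The receptive field on the input at this output position is [11 9 / 0 19]. Elementwise product with the kernel and sum: 11·1 + 9·1 + 19·1.

39 41
13 18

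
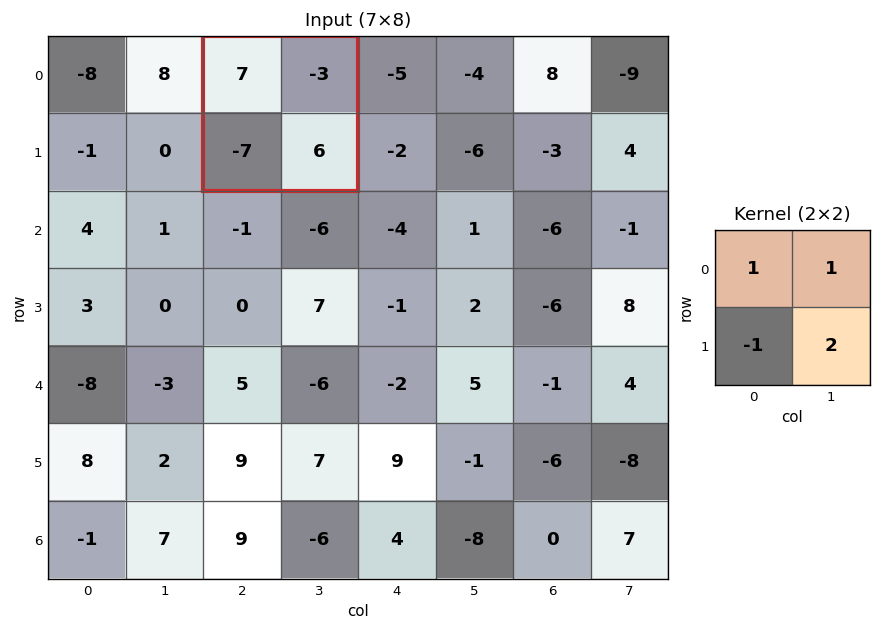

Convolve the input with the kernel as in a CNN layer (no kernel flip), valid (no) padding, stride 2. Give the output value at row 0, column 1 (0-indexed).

23

The receptive field on the input at this output position is [7 -3 / -7 6]. Elementwise product with the kernel and sum: 7·1 + -3·1 + -7·-1 + 6·2.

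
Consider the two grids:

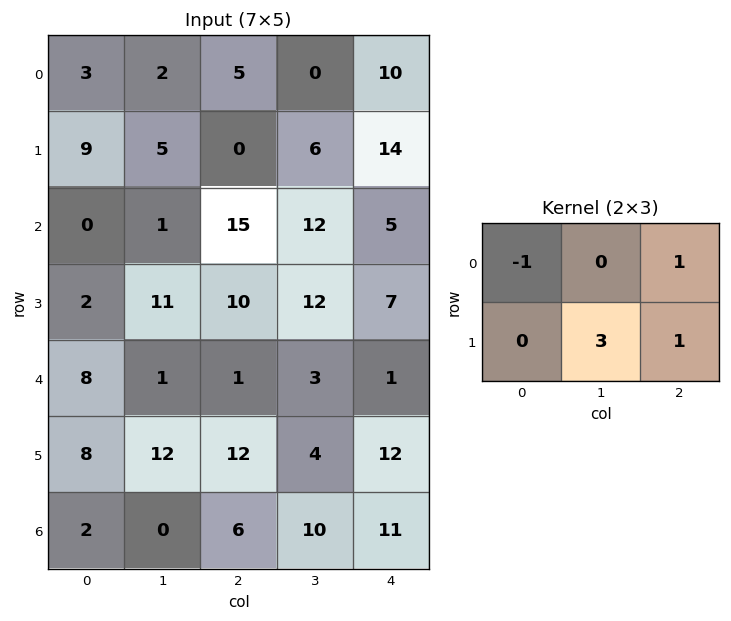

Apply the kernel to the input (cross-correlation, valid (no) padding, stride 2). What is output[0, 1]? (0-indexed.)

37

The receptive field on the input at this output position is [5 0 10 / 0 6 14]. Elementwise product with the kernel and sum: 5·-1 + 10·1 + 6·3 + 14·1.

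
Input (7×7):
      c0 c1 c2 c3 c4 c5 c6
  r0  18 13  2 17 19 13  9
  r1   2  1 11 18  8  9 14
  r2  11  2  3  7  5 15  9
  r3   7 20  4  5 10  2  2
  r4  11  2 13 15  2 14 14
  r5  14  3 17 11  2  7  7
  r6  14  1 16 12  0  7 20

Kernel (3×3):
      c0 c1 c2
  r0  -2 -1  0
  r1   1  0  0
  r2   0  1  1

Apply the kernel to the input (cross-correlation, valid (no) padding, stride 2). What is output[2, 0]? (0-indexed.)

The receptive field on the input at this output position is [11 2 13 / 14 3 17 / 14 1 16]. Elementwise product with the kernel and sum: 11·-2 + 2·-1 + 14·1 + 1·1 + 16·1.

7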